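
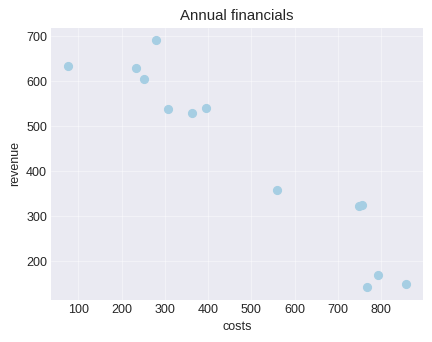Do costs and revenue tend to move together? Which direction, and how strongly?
negative, strong

Points are negatively correlated; strong (|r| ≈ 0.9).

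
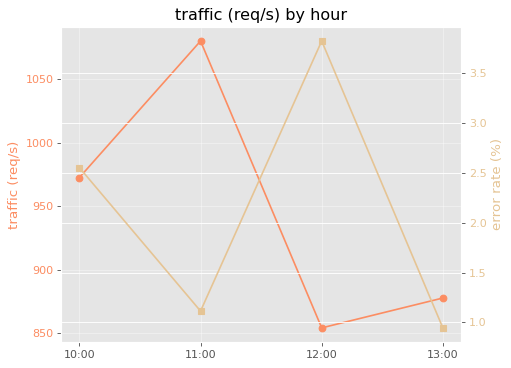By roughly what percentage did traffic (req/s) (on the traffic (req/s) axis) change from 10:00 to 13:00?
10:00 ≈ 980, 13:00 ≈ 880; (880 − 980) / 980 ≈ -10.2%.

≈ -10.2%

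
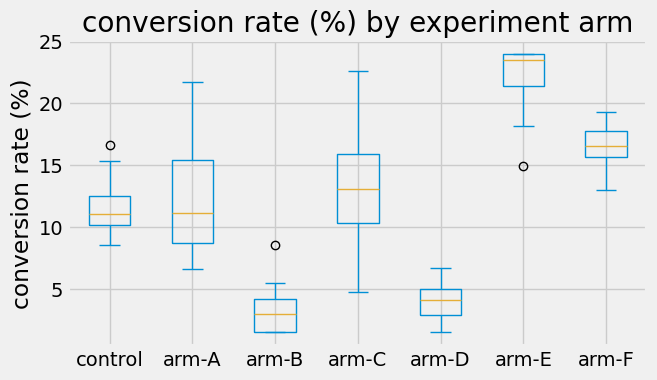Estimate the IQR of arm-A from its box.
Q3 ≈ 16, Q1 ≈ 8; IQR ≈ 8.

≈ 8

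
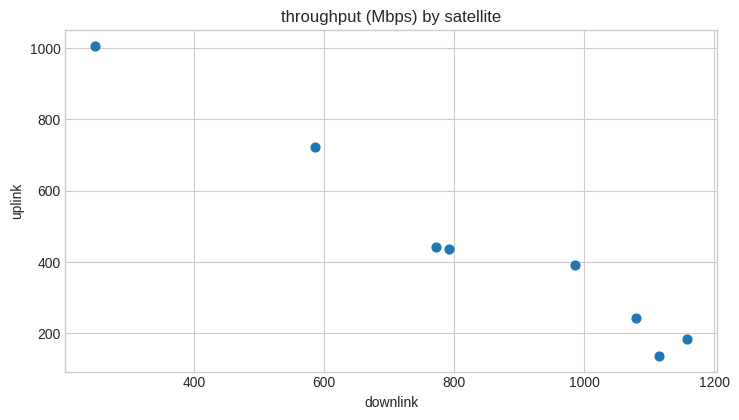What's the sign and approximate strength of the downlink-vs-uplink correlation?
Points are negatively correlated; strong (|r| ≈ 1.0).

negative, strong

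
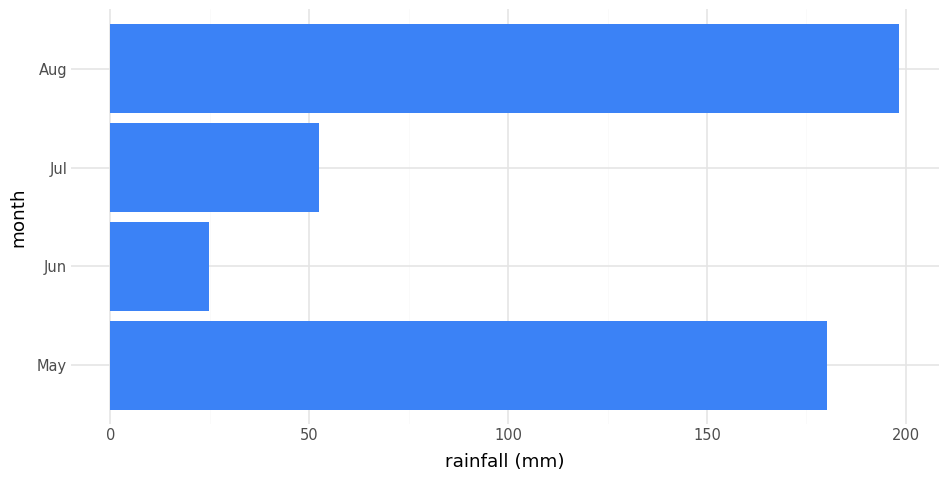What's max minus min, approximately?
Max Aug ≈ 200, min Jun ≈ 20; range ≈ 180.

≈ 180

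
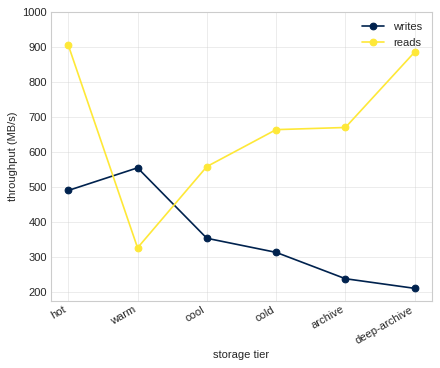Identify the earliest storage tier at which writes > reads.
warm

hot: writes ≈ 500 vs reads ≈ 900 (not yet); warm: writes ≈ 600 vs reads ≈ 300 (first crossover).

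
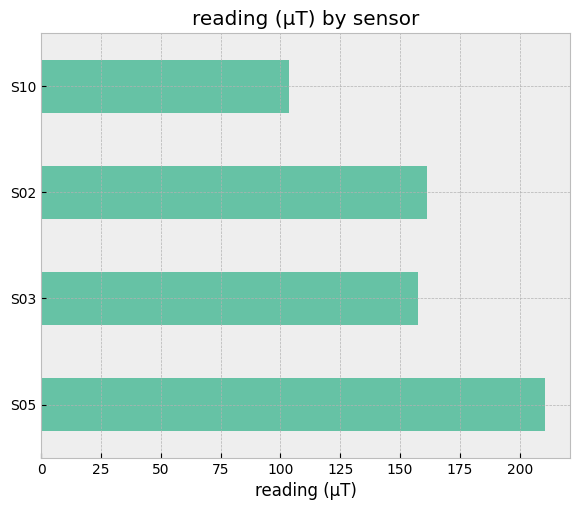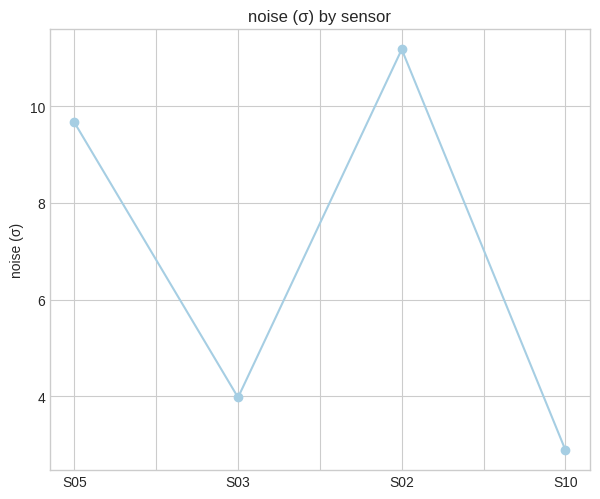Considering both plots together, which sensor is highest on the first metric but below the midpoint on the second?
S03

Chart 2 median noise (σ) ≈ 6; below-median sensors: S03, S10. Among those, S03 has the highest reading (µT) (≈ 160).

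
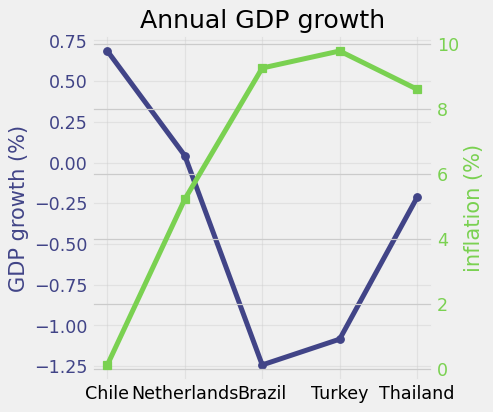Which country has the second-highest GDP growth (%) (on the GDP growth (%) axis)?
Netherlands

Top 3 (on the GDP growth (%) axis): Chile ≈ 0.6, Netherlands ≈ 0.0, Thailand ≈ -0.2.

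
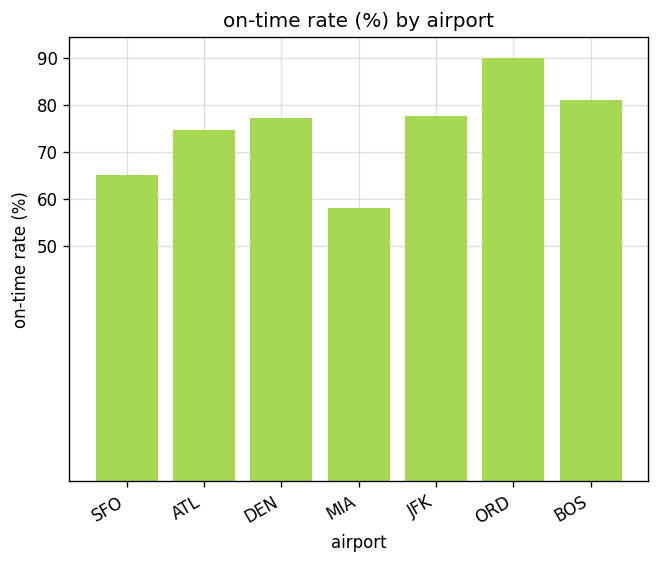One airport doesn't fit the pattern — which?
MIA

MIA ≈ 60; the rest sit between ≈ 70 and ≈ 90.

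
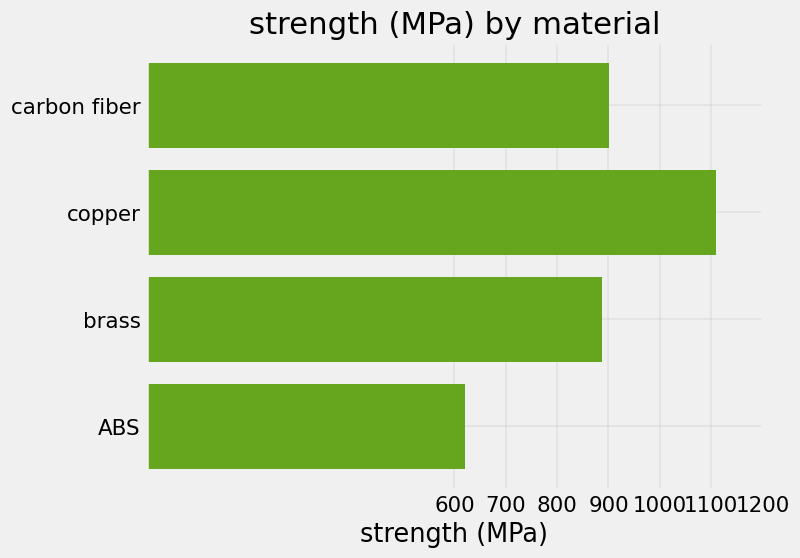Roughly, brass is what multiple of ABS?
≈ 1.5×

brass ≈ 900, ABS ≈ 600; 900/600 ≈ 1.5.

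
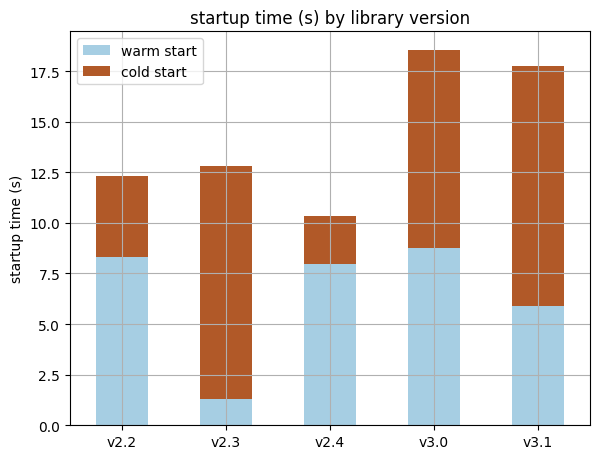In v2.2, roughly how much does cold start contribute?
cold start top ≈ 12, bottom ≈ 8; segment ≈ 4.

≈ 4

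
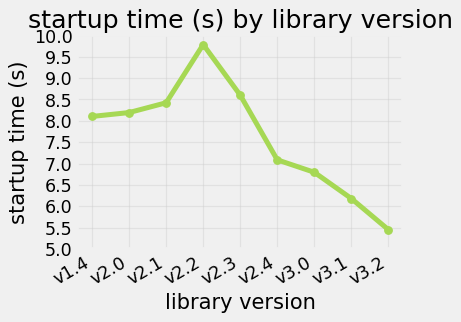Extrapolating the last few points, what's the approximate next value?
≈ 4.75

Last three: 7.0, 6.0, 5.5 → slope ≈ -0.75/step → next ≈ 4.75.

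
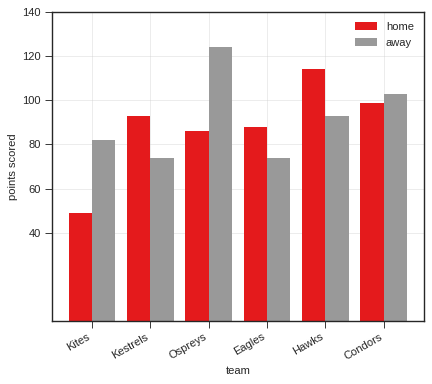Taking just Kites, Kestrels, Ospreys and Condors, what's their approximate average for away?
≈ 95

(80 + 80 + 120 + 100) / 4 ≈ 95.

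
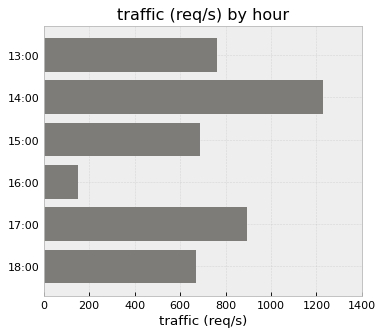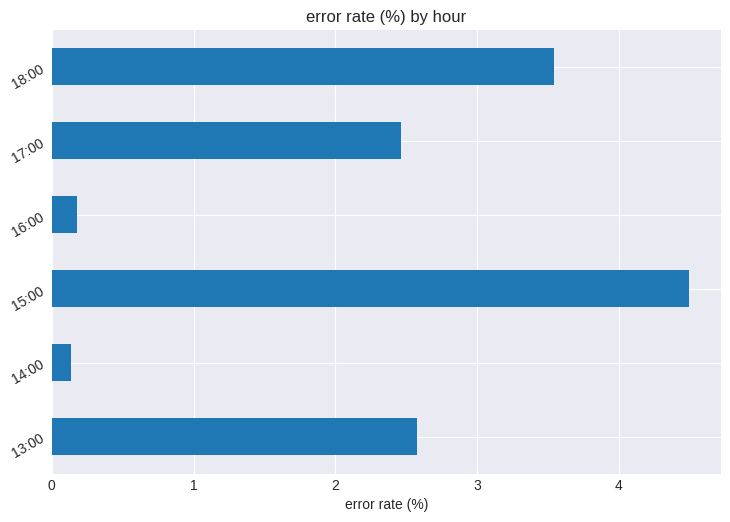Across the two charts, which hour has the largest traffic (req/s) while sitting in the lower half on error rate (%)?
14:00

Chart 2 median error rate (%) ≈ 2.5; below-median hours: 14:00, 16:00, 17:00. Among those, 14:00 has the highest traffic (req/s) (≈ 1200).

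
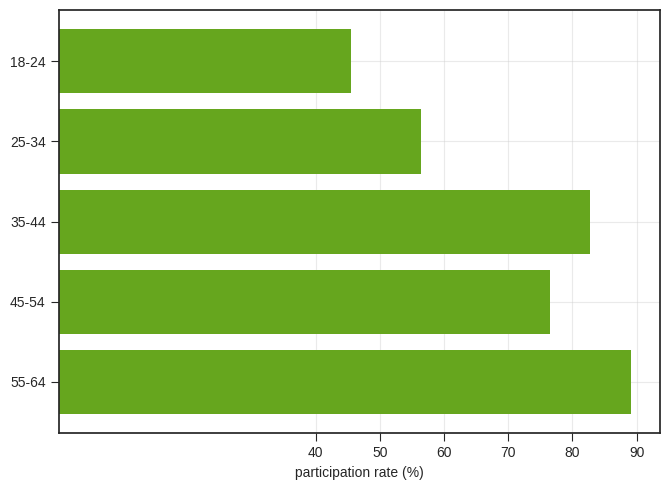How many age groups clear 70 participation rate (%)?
3

Above 70: 35-44, 45-54, 55-64.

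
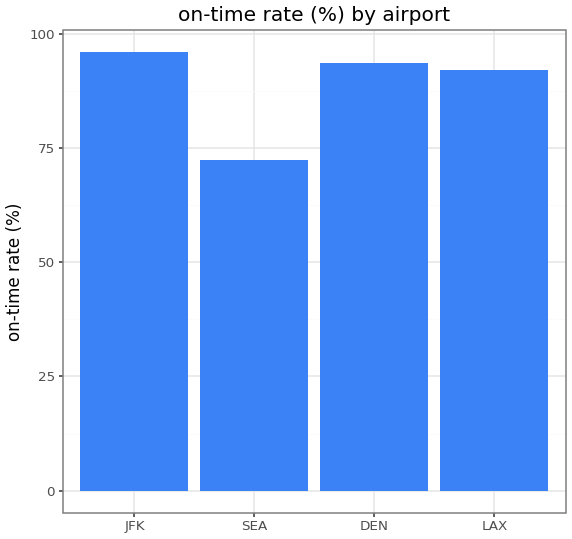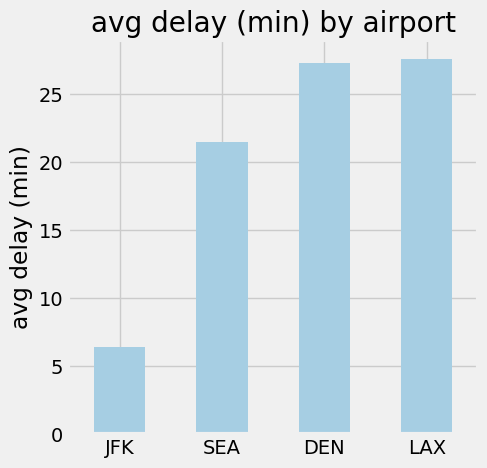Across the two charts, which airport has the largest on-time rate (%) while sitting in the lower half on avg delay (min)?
JFK

Chart 2 median avg delay (min) ≈ 25; below-median airports: JFK, SEA. Among those, JFK has the highest on-time rate (%) (≈ 100).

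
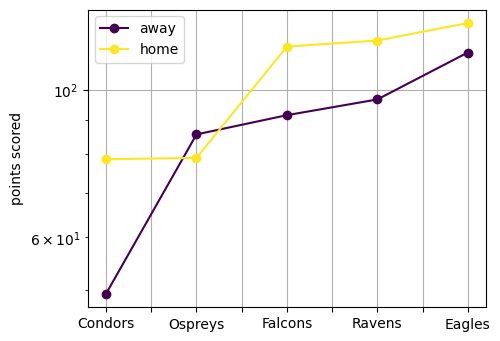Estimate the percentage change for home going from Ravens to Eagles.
Ravens ≈ 120, Eagles ≈ 130; (130 − 120) / 120 ≈ +8.3%.

≈ +8.3%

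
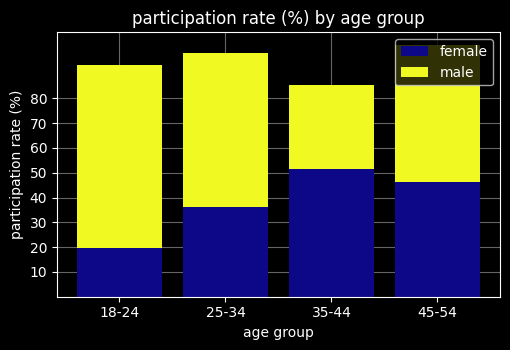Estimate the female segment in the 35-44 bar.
≈ 50

female top ≈ 50, bottom ≈ 0; segment ≈ 50.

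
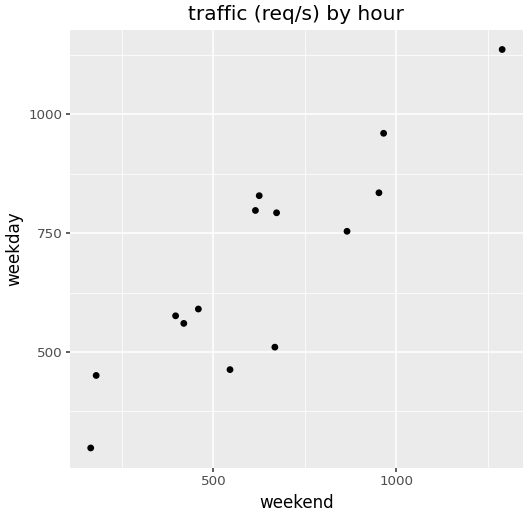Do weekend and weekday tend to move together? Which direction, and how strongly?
positive, strong

Points are positively correlated; strong (|r| ≈ 0.9).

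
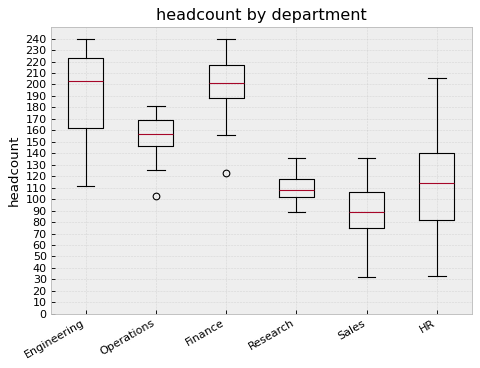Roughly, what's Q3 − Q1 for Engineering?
Q3 ≈ 220, Q1 ≈ 160; IQR ≈ 60.

≈ 60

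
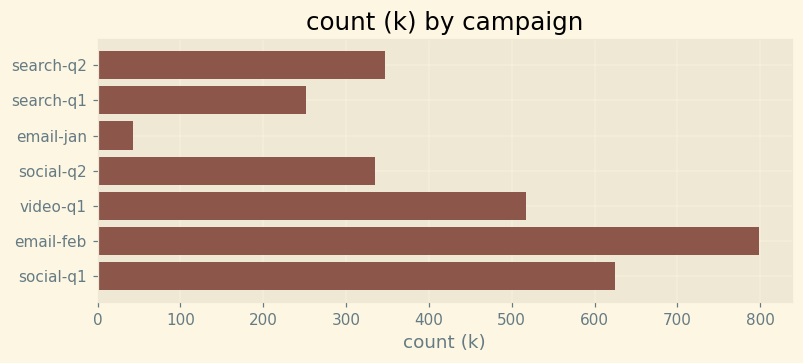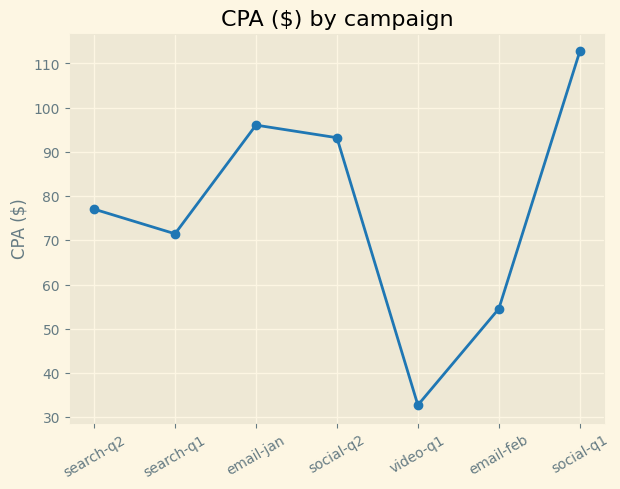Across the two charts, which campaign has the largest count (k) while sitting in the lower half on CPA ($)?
Chart 2 median CPA ($) ≈ 80; below-median campaigns: search-q1, video-q1, email-feb. Among those, email-feb has the highest count (k) (≈ 800).

email-feb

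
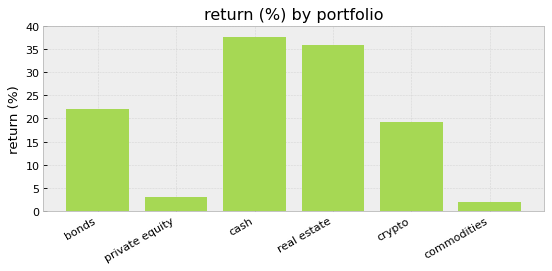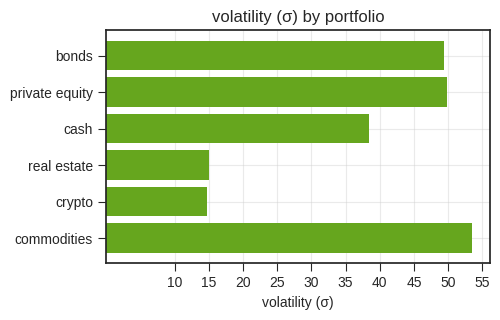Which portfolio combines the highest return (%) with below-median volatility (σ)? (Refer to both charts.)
cash

Chart 2 median volatility (σ) ≈ 45; below-median portfolios: cash, real estate, crypto. Among those, cash has the highest return (%) (≈ 40).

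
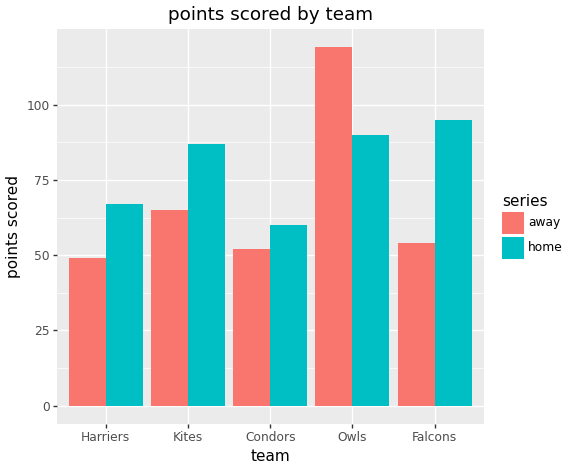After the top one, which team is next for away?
Top 3 for away: Owls ≈ 120, Kites ≈ 60, Falcons ≈ 50.

Kites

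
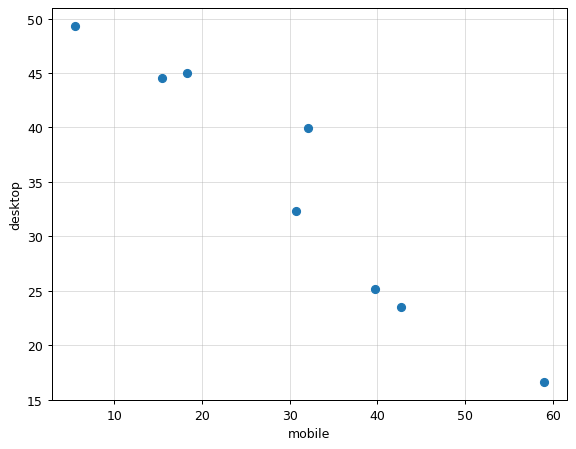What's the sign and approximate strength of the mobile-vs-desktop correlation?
negative, strong

Points are negatively correlated; strong (|r| ≈ 1.0).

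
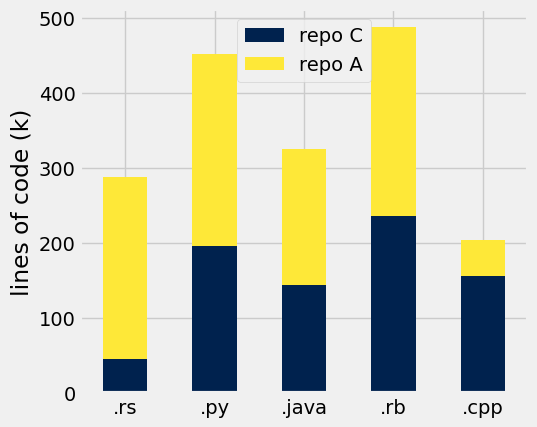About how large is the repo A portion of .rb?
≈ 250

repo A top ≈ 500, bottom ≈ 250; segment ≈ 250.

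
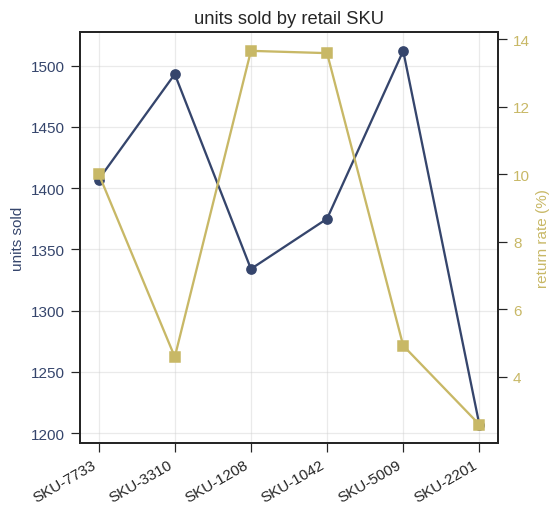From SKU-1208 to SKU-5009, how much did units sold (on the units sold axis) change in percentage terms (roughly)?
SKU-1208 ≈ 1350, SKU-5009 ≈ 1500; (1500 − 1350) / 1350 ≈ +11.1%.

≈ +11.1%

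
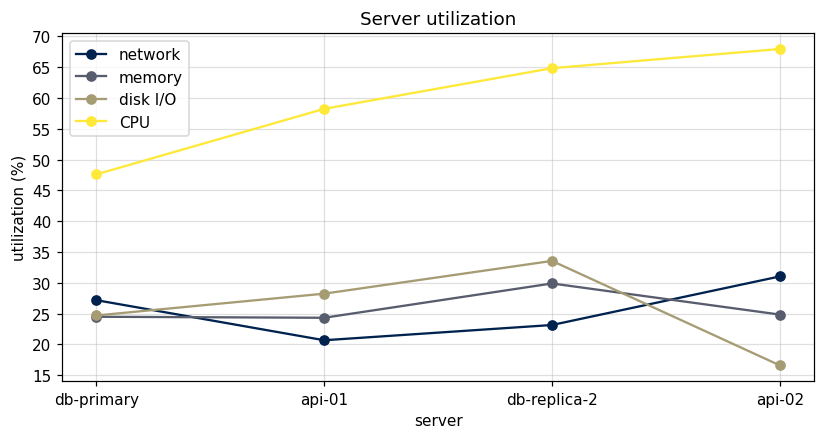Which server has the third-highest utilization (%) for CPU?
Top 4 for CPU: api-02 ≈ 70, db-replica-2 ≈ 65, api-01 ≈ 60, db-primary ≈ 50.

api-01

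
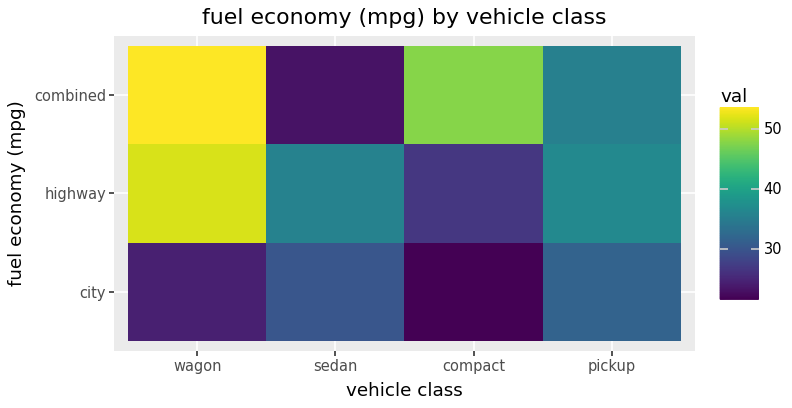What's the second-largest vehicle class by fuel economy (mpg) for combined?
compact

Top 3 for combined: wagon ≈ 55, compact ≈ 50, pickup ≈ 35.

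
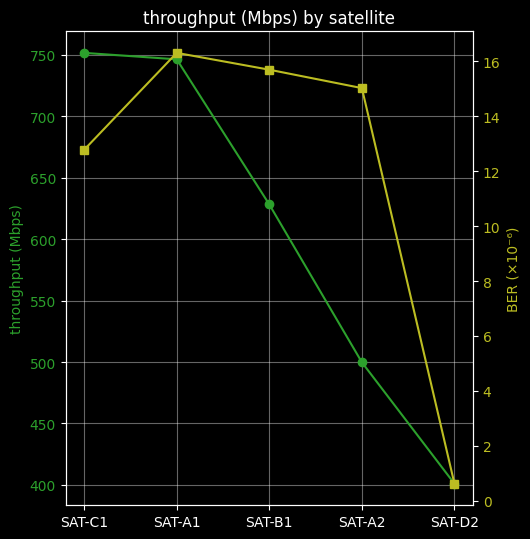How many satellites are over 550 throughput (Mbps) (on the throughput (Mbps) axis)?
Above 550: SAT-C1, SAT-A1, SAT-B1.

3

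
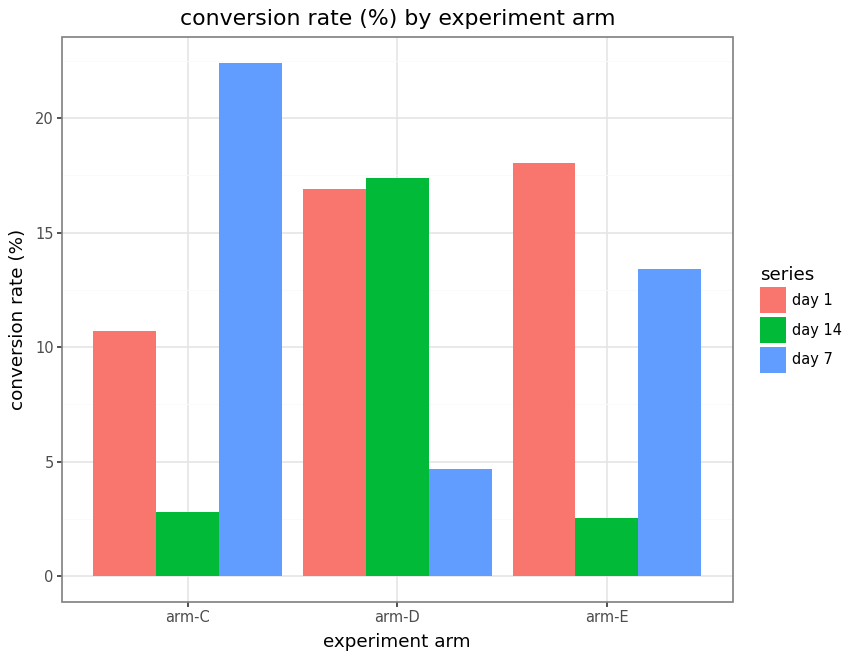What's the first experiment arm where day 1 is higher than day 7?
arm-D

arm-C: day 1 ≈ 10 vs day 7 ≈ 22 (not yet); arm-D: day 1 ≈ 16 vs day 7 ≈ 4 (first crossover).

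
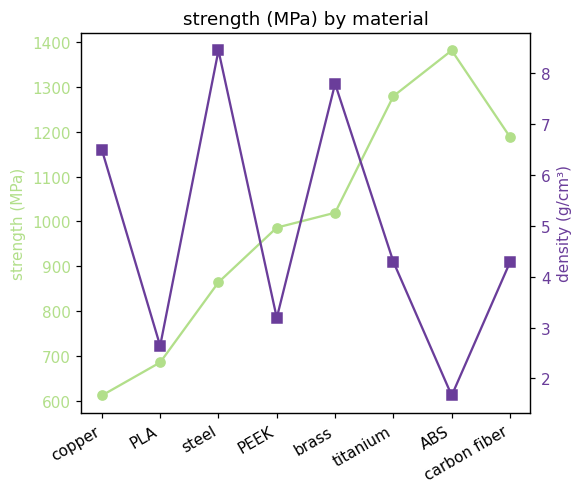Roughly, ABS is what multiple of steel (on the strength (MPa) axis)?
≈ 1.56×

ABS ≈ 1400, steel ≈ 900; 1400/900 ≈ 1.56.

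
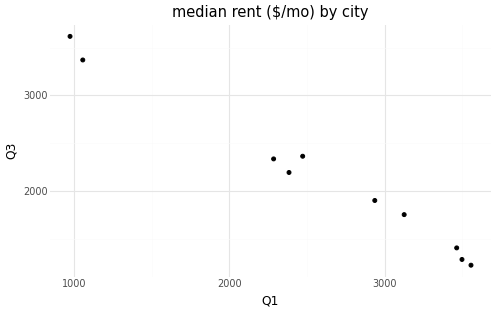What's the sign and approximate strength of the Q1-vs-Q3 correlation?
negative, strong

Points are negatively correlated; strong (|r| ≈ 1.0).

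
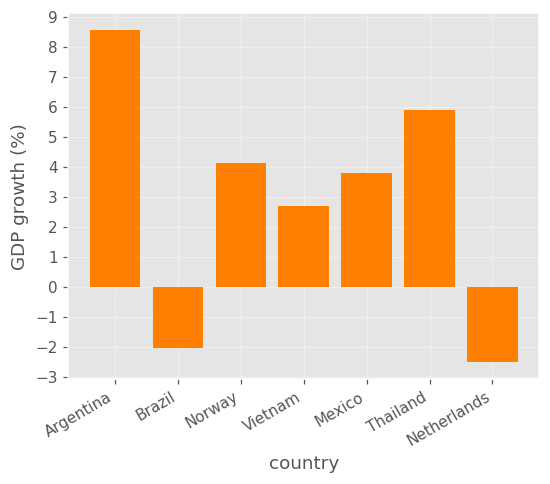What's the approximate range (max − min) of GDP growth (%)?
≈ 11

Max Argentina ≈ 9, min Netherlands ≈ -2; range ≈ 11.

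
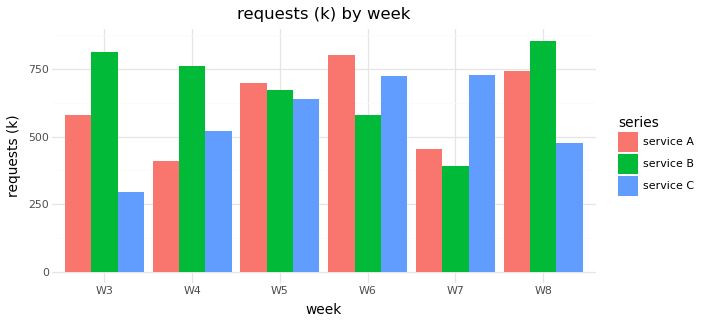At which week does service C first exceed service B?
W5: service C ≈ 600 vs service B ≈ 700 (not yet); W6: service C ≈ 700 vs service B ≈ 600 (first crossover).

W6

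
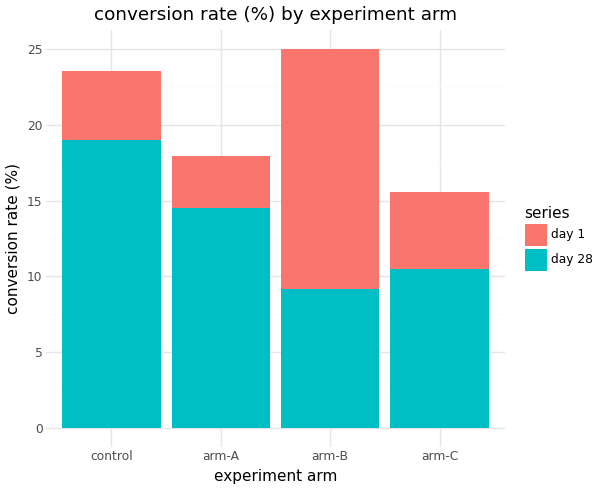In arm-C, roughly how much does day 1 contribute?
≈ 5

day 1 top ≈ 15, bottom ≈ 10; segment ≈ 5.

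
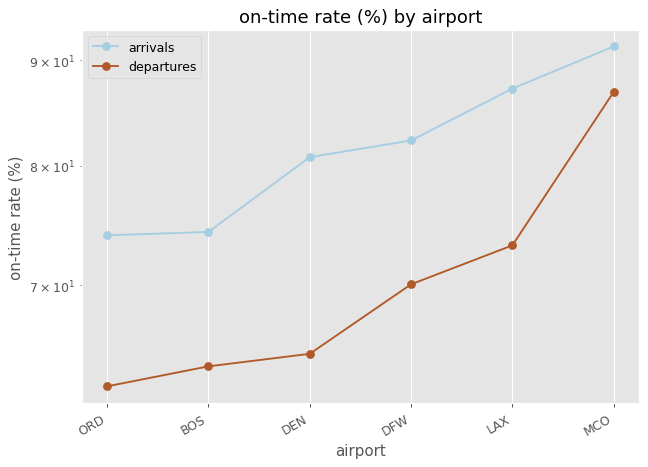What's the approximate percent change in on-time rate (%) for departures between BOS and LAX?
BOS ≈ 65, LAX ≈ 75; (75 − 65) / 65 ≈ +15.4%.

≈ +15.4%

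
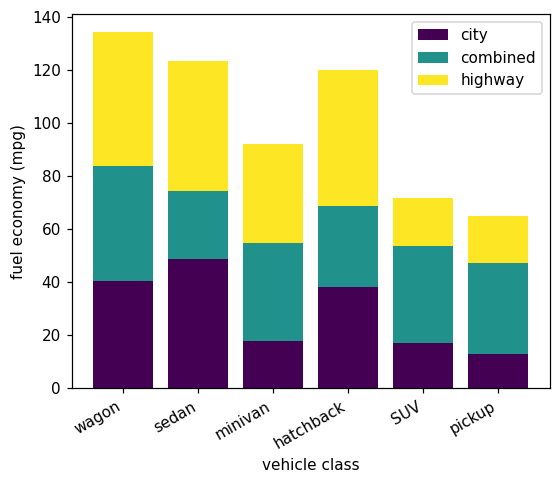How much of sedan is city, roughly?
≈ 40

city top ≈ 40, bottom ≈ 0; segment ≈ 40.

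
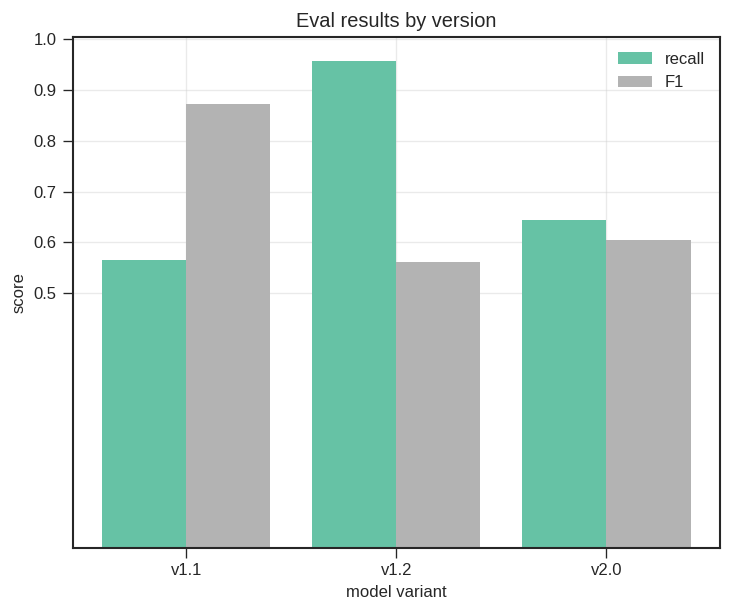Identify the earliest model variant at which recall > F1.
v1.2

v1.1: recall ≈ 0.6 vs F1 ≈ 0.9 (not yet); v1.2: recall ≈ 1.0 vs F1 ≈ 0.6 (first crossover).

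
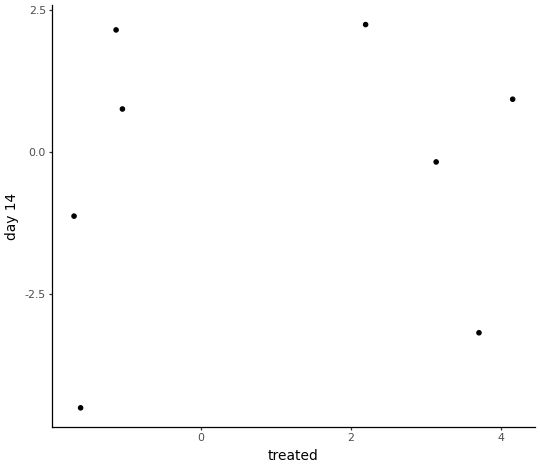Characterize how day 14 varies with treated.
no clear correlation

Points are roughly uncorrelated; weak (|r| ≈ 0.1).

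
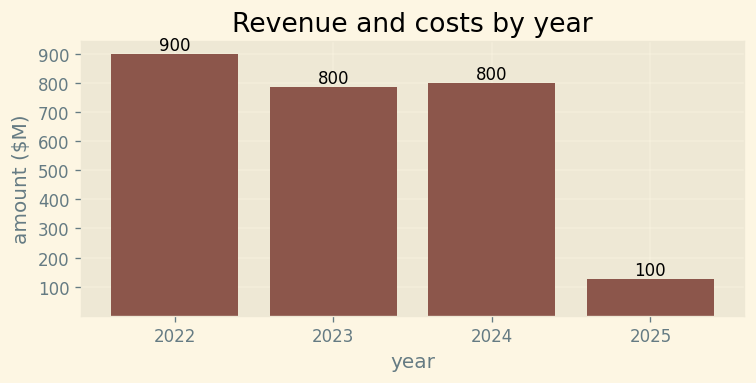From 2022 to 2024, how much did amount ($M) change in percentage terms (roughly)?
2022 ≈ 900, 2024 ≈ 800; (800 − 900) / 900 ≈ -11.1%.

≈ -11.1%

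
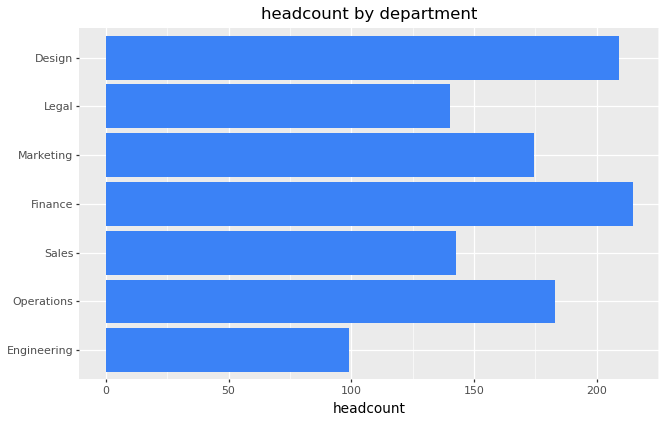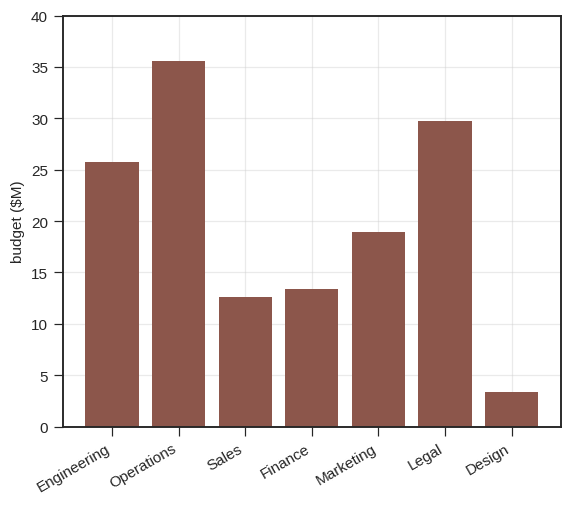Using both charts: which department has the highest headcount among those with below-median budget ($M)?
Chart 2 median budget ($M) ≈ 20; below-median departments: Sales, Finance, Design. Among those, Finance has the highest headcount (≈ 220).

Finance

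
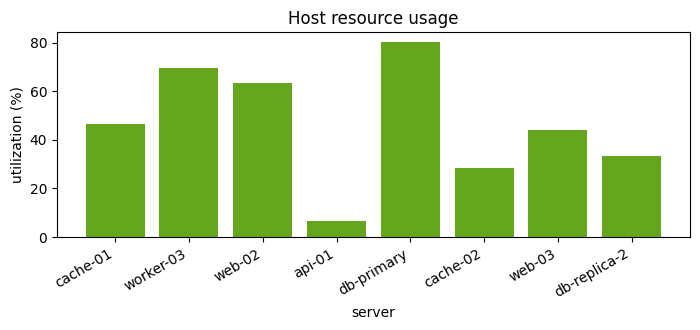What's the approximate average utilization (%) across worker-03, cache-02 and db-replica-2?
≈ 43

(70 + 30 + 30) / 3 ≈ 43.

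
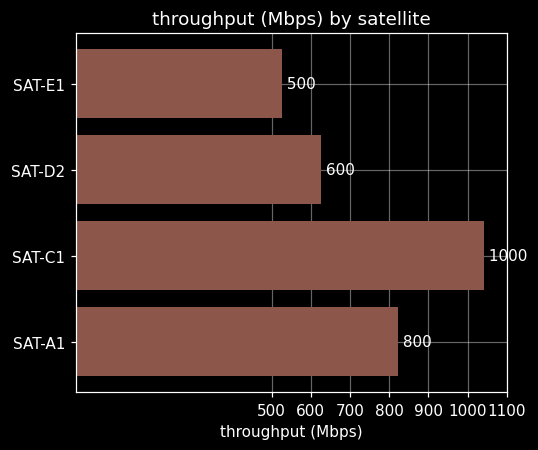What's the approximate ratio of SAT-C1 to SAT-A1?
SAT-C1 ≈ 1000, SAT-A1 ≈ 800; 1000/800 ≈ 1.25.

≈ 1.25×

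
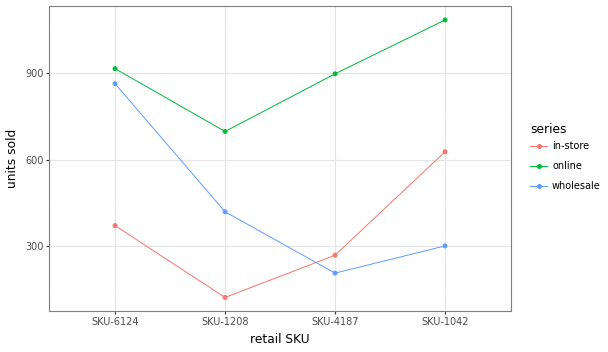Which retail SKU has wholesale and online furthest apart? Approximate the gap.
SKU-1042, ≈ 800

SKU-1042: wholesale ≈ 300, online ≈ 1100 → gap ≈ 800. Next-largest (SKU-4187) is only ≈ 700.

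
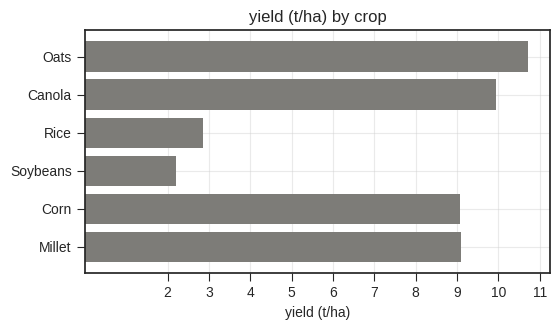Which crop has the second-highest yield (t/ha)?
Top 3: Oats ≈ 11, Canola ≈ 10, Millet ≈ 9.

Canola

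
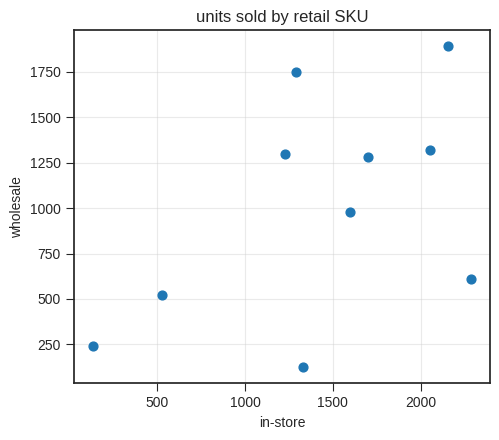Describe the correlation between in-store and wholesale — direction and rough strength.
positive, moderate

Points are positively correlated; moderate (|r| ≈ 0.5).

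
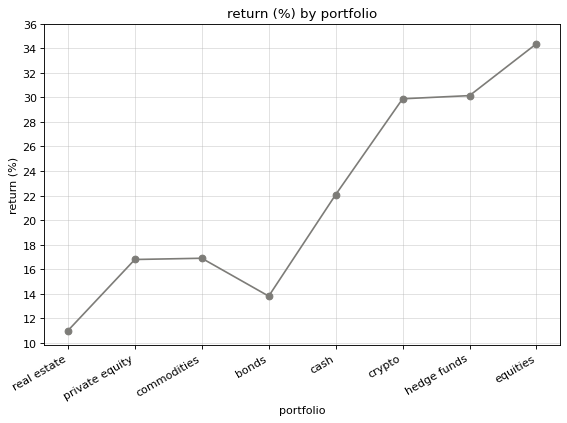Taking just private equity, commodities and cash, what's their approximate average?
(16 + 16 + 22) / 3 ≈ 18.

≈ 18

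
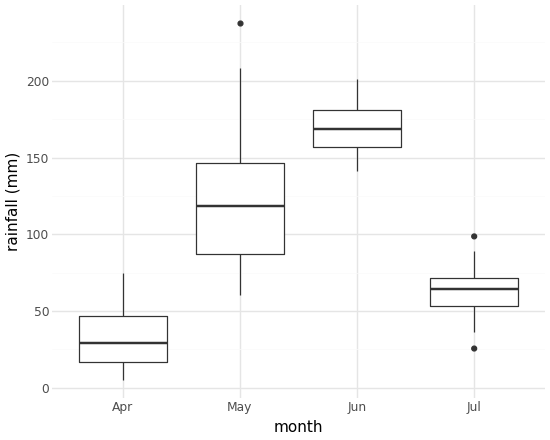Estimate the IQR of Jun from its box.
Q3 ≈ 180, Q1 ≈ 160; IQR ≈ 20.

≈ 20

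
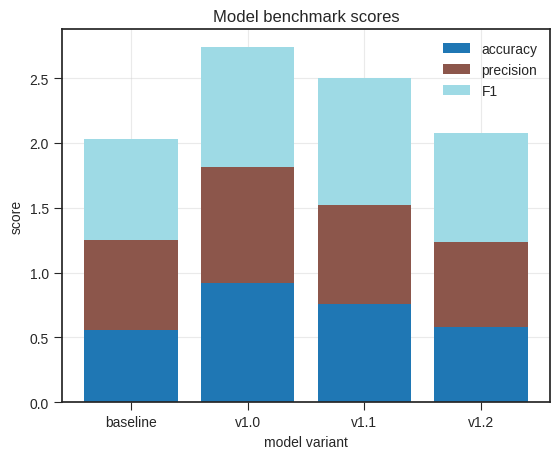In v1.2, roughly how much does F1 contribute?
F1 top ≈ 2.0, bottom ≈ 1.0; segment ≈ 1.0.

≈ 1.0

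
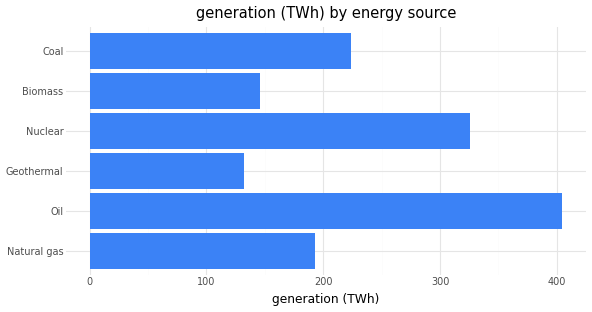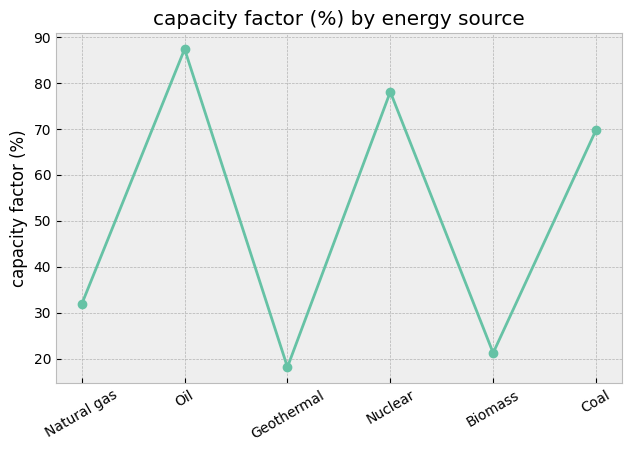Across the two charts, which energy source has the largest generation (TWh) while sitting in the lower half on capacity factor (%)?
Chart 2 median capacity factor (%) ≈ 50; below-median energy sources: Natural gas, Geothermal, Biomass. Among those, Natural gas has the highest generation (TWh) (≈ 200).

Natural gas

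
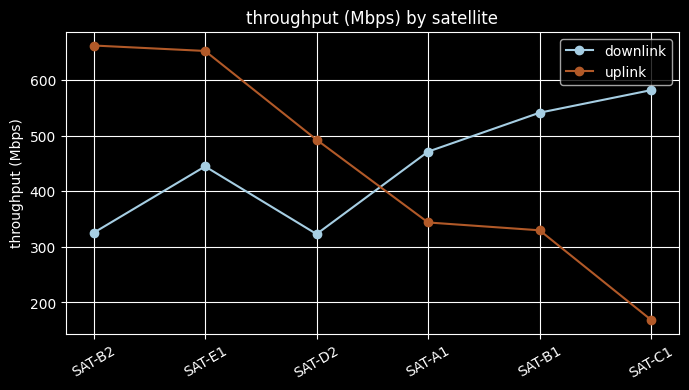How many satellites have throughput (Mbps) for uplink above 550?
Above 550: SAT-B2, SAT-E1.

2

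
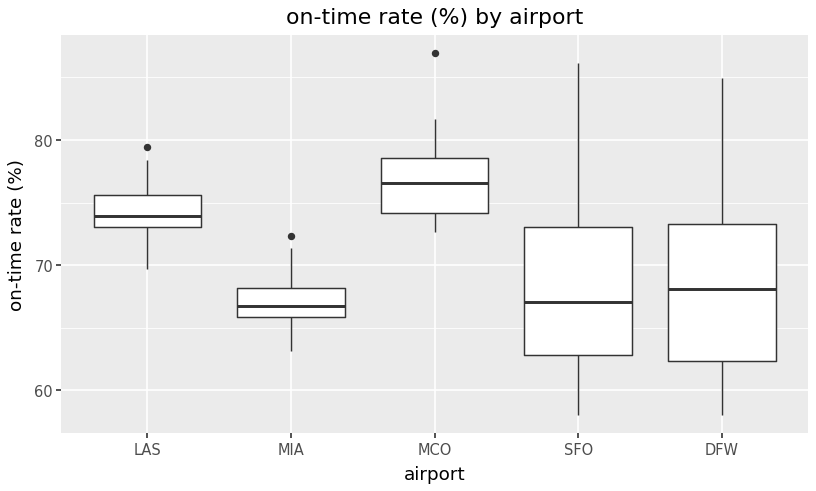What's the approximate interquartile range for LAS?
≈ 3

Q3 ≈ 76, Q1 ≈ 73; IQR ≈ 3.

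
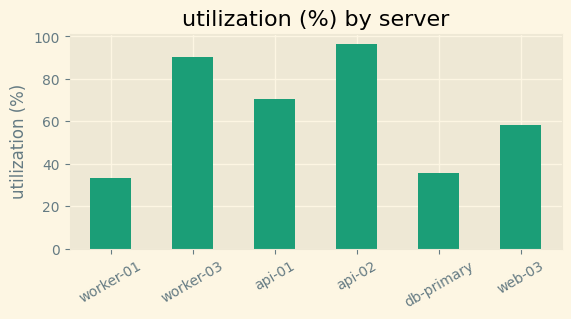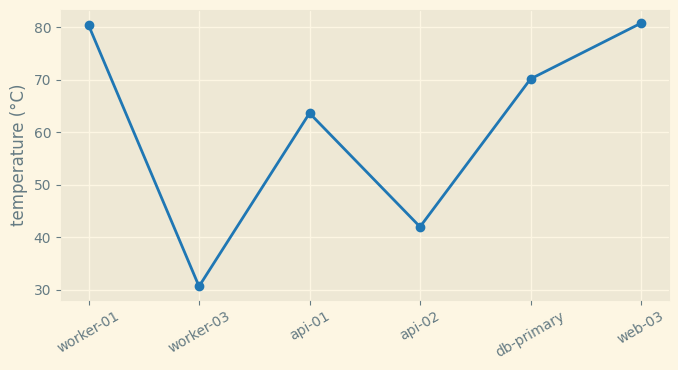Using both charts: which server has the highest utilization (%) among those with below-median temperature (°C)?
Chart 2 median temperature (°C) ≈ 70; below-median servers: worker-03, api-01, api-02. Among those, api-02 has the highest utilization (%) (≈ 100).

api-02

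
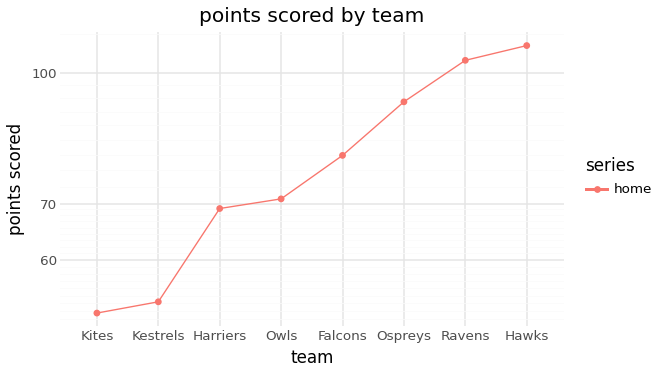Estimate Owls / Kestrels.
≈ 1.27×

Owls ≈ 70, Kestrels ≈ 55; 70/55 ≈ 1.27.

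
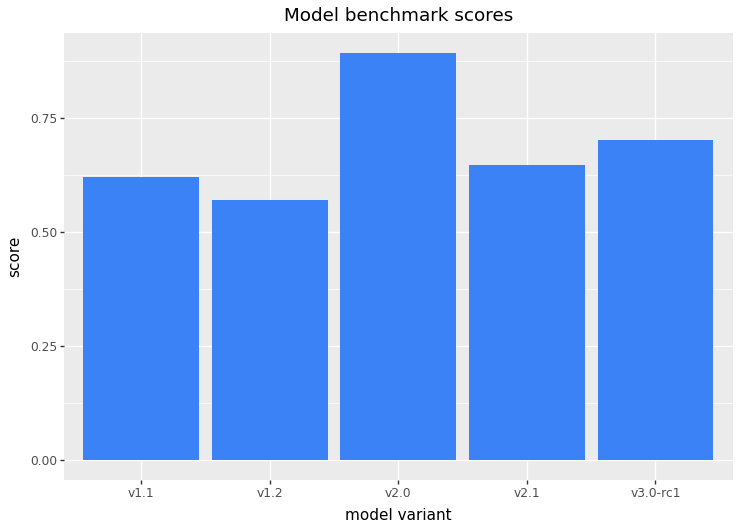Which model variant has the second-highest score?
v3.0-rc1

Top 3: v2.0 ≈ 0.9, v3.0-rc1 ≈ 0.7, v2.1 ≈ 0.6.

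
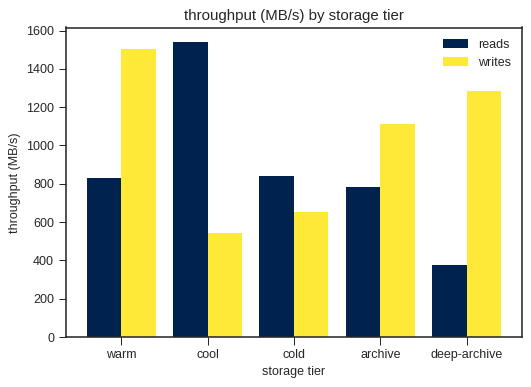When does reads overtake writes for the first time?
warm: reads ≈ 800 vs writes ≈ 1600 (not yet); cool: reads ≈ 1600 vs writes ≈ 600 (first crossover).

cool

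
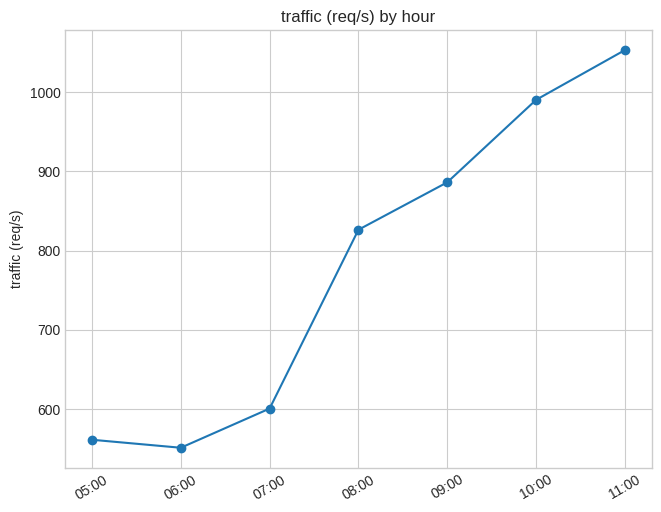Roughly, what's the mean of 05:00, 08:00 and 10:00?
(550 + 850 + 1000) / 3 ≈ 800.

≈ 800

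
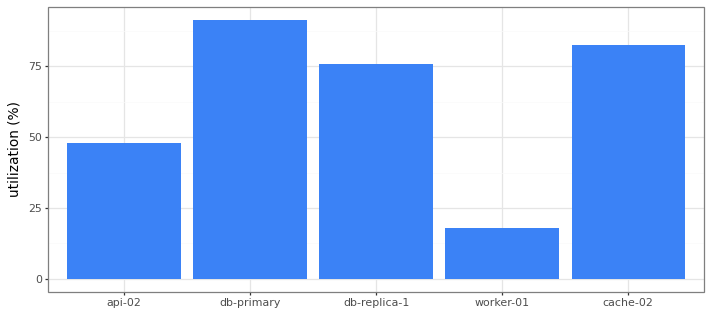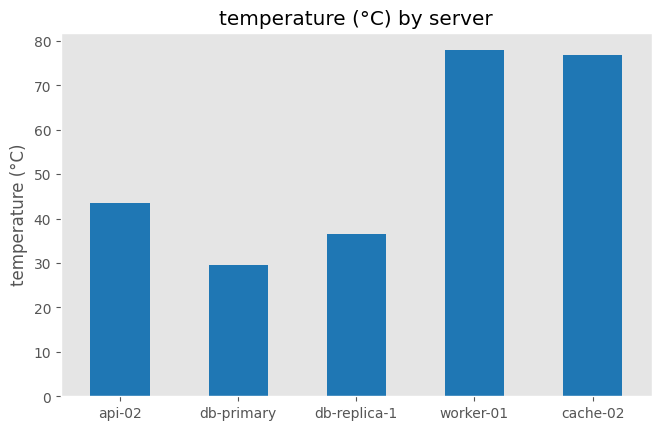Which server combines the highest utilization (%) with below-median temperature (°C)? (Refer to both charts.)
db-primary

Chart 2 median temperature (°C) ≈ 40; below-median servers: db-primary, db-replica-1. Among those, db-primary has the highest utilization (%) (≈ 90).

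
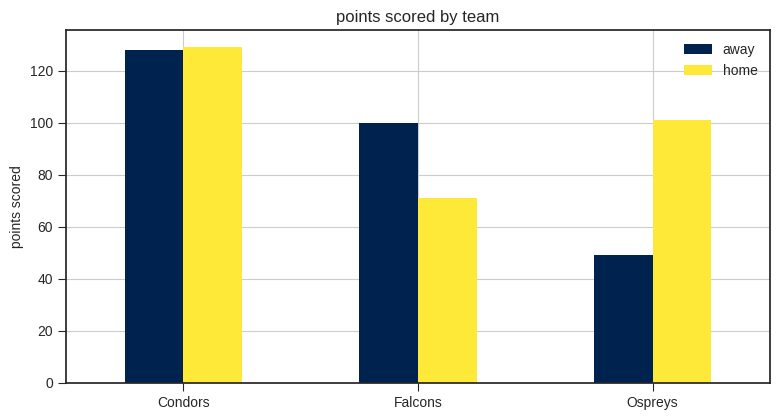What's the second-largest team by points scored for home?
Top 3 for home: Condors ≈ 120, Ospreys ≈ 100, Falcons ≈ 80.

Ospreys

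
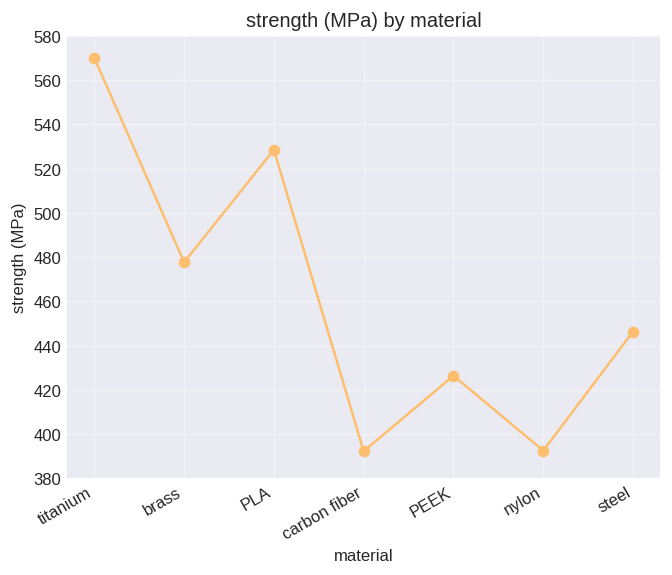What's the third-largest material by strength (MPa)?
Top 4: titanium ≈ 580, PLA ≈ 520, brass ≈ 480, steel ≈ 440.

brass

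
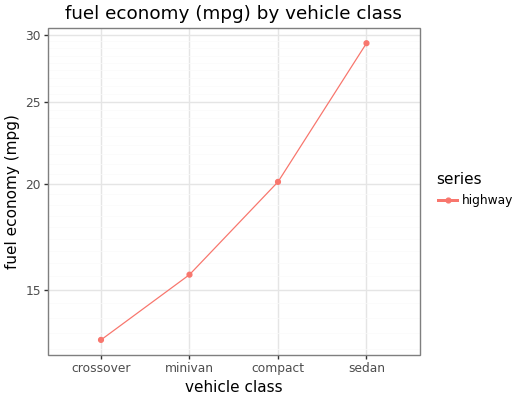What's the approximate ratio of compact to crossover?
≈ 1.43×

compact ≈ 20, crossover ≈ 14; 20/14 ≈ 1.43.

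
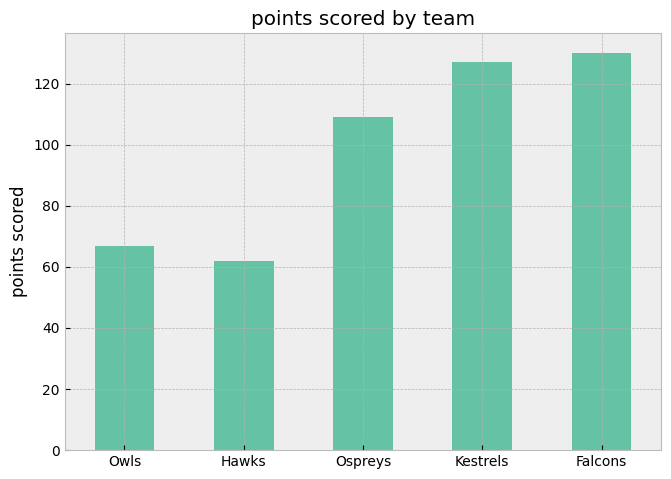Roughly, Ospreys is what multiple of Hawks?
Ospreys ≈ 100, Hawks ≈ 60; 100/60 ≈ 1.67.

≈ 1.67×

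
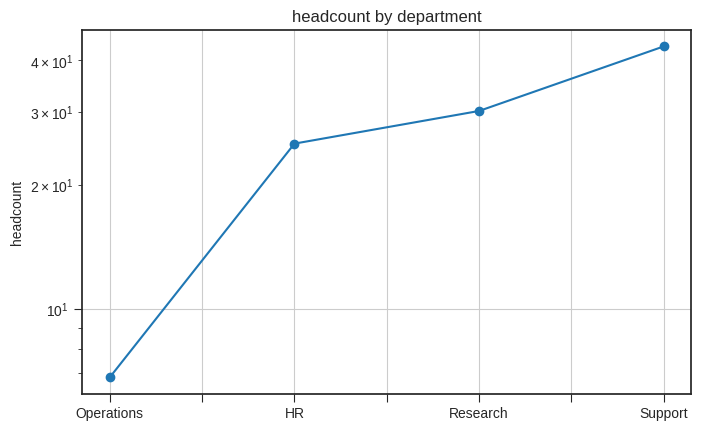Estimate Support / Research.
≈ 1.5×

Support ≈ 45, Research ≈ 30; 45/30 ≈ 1.5.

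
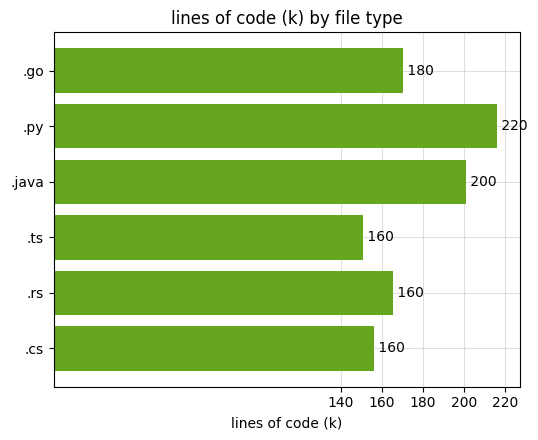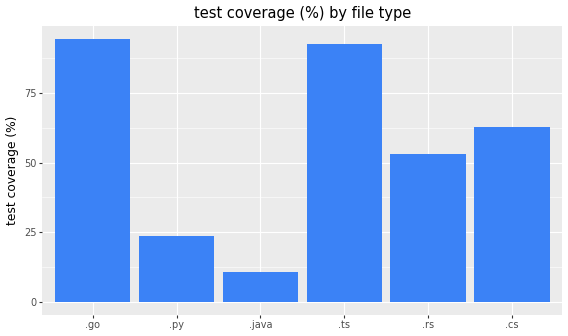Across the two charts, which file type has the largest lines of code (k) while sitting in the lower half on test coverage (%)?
.py

Chart 2 median test coverage (%) ≈ 60; below-median file types: .py, .java, .rs. Among those, .py has the highest lines of code (k) (≈ 220).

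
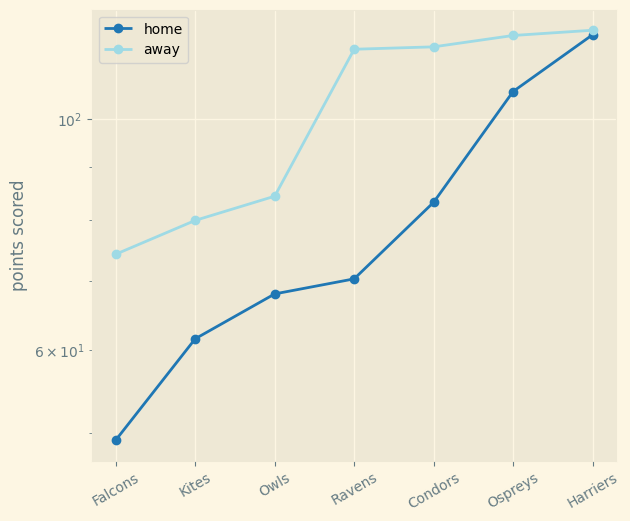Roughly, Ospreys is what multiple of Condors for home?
≈ 1.38×

Ospreys ≈ 110, Condors ≈ 80; 110/80 ≈ 1.38.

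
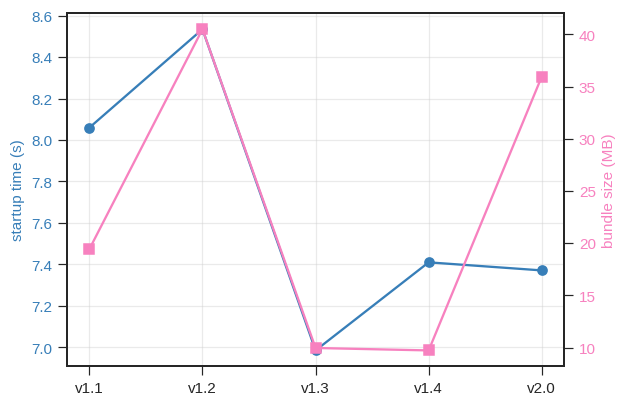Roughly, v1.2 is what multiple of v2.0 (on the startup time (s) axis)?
v1.2 ≈ 8.6, v2.0 ≈ 7.4; 8.6/7.4 ≈ 1.16.

≈ 1.16×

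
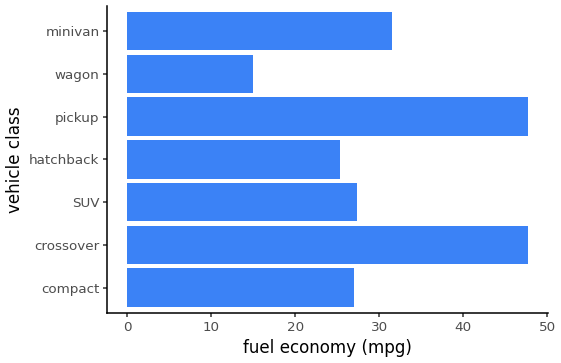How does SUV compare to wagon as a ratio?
SUV ≈ 25, wagon ≈ 15; 25/15 ≈ 1.67.

≈ 1.67×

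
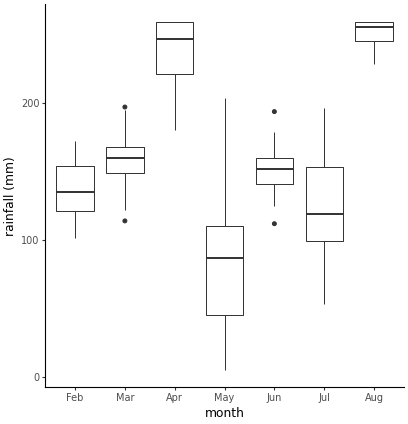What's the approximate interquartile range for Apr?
Q3 ≈ 260, Q1 ≈ 220; IQR ≈ 40.

≈ 40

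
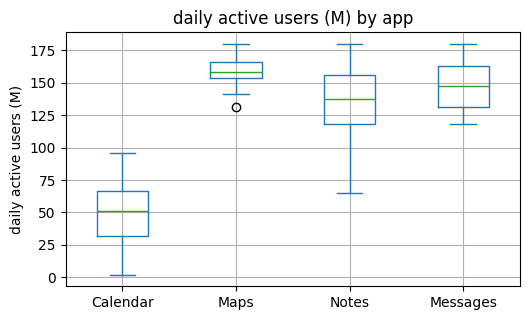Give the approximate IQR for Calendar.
Q3 ≈ 70, Q1 ≈ 30; IQR ≈ 40.

≈ 40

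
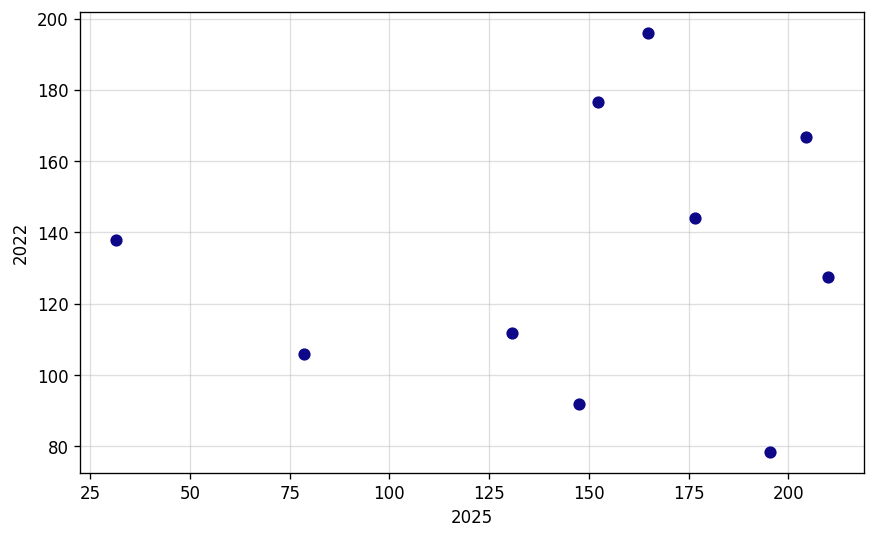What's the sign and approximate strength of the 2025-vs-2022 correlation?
no clear correlation

Points are roughly uncorrelated; weak (|r| ≈ 0.1).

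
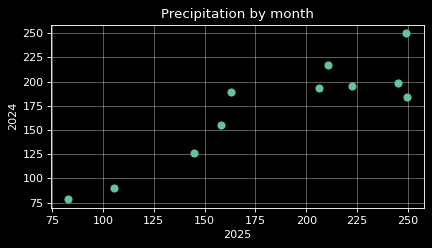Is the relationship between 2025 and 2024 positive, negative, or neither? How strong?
Points are positively correlated; strong (|r| ≈ 0.9).

positive, strong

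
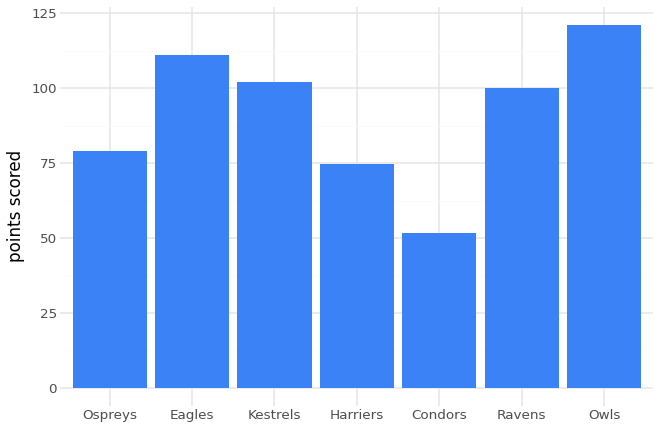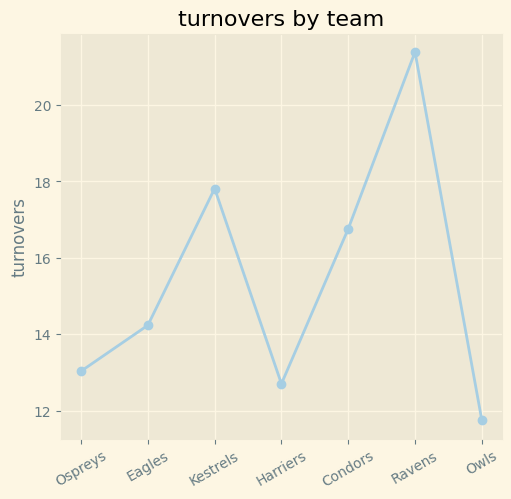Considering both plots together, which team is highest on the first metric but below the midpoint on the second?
Chart 2 median turnovers ≈ 14; below-median teams: Ospreys, Harriers, Owls. Among those, Owls has the highest points scored (≈ 120).

Owls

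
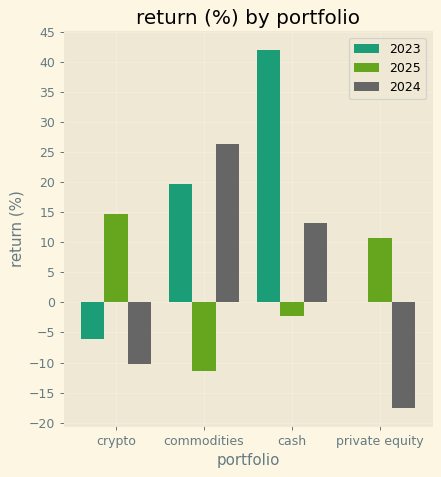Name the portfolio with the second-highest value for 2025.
Top 3 for 2025: crypto ≈ 15, private equity ≈ 10, cash ≈ 0.

private equity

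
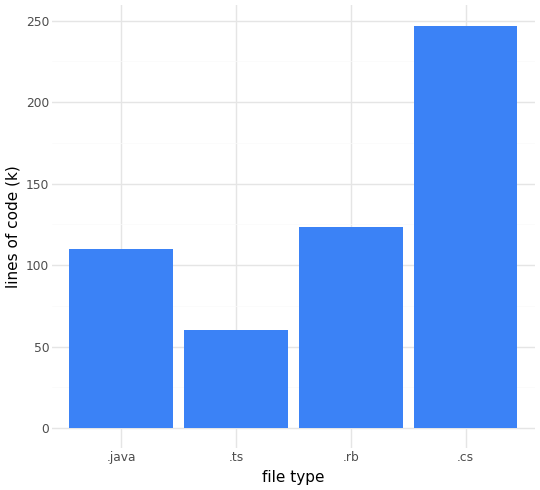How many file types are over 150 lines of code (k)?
1

Above 150: .cs.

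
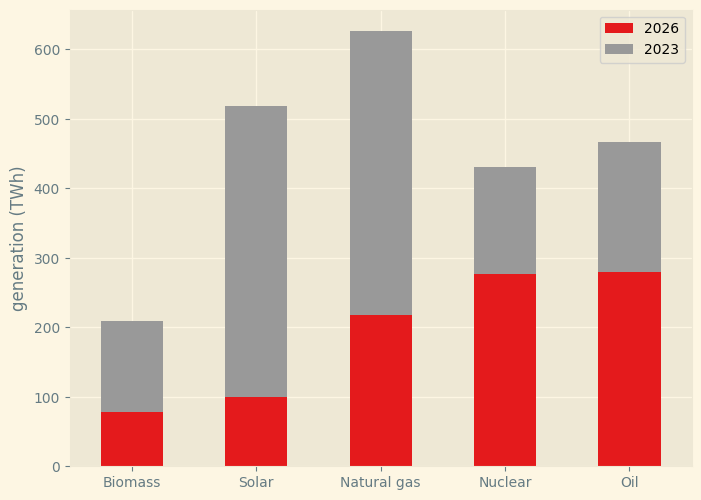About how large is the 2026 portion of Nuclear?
2026 top ≈ 300, bottom ≈ 0; segment ≈ 300.

≈ 300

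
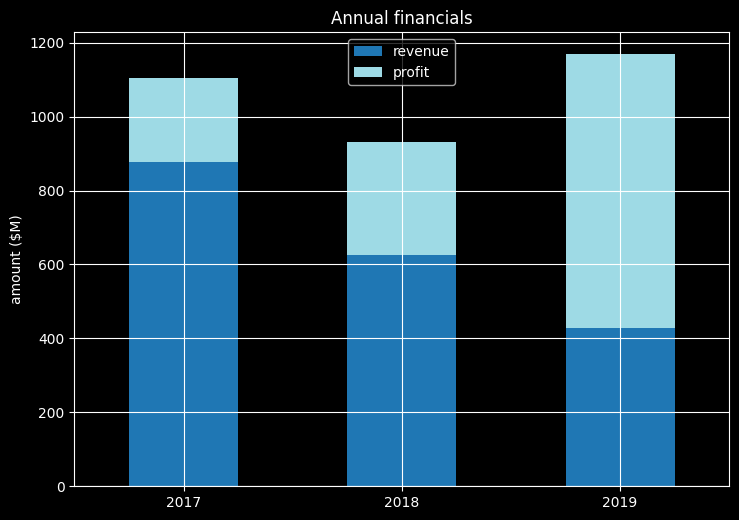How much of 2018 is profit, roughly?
profit top ≈ 900, bottom ≈ 600; segment ≈ 300.

≈ 300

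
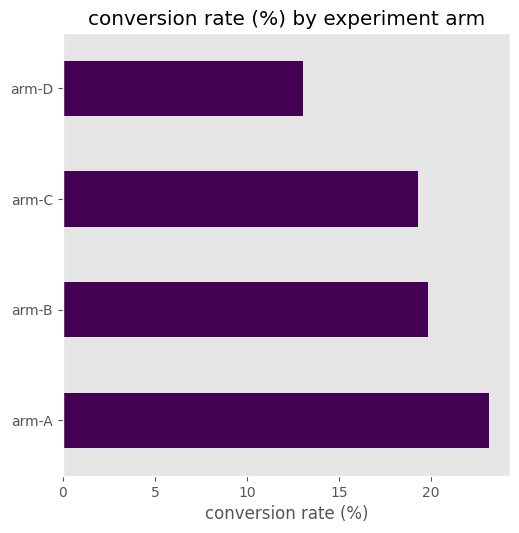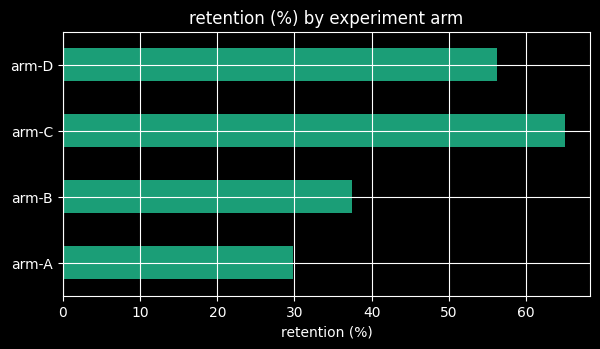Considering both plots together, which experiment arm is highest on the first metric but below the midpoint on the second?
Chart 2 median retention (%) ≈ 50; below-median experiment arms: arm-A, arm-B. Among those, arm-A has the highest conversion rate (%) (≈ 25).

arm-A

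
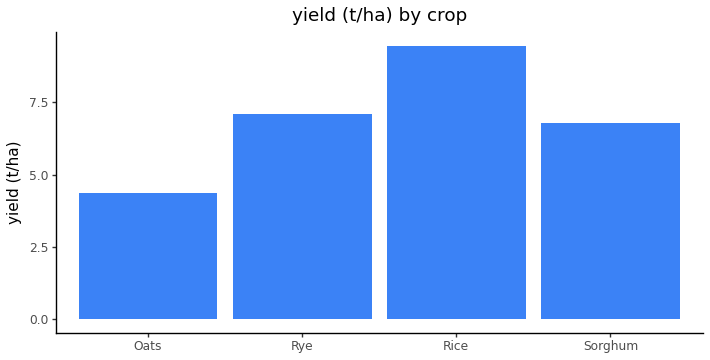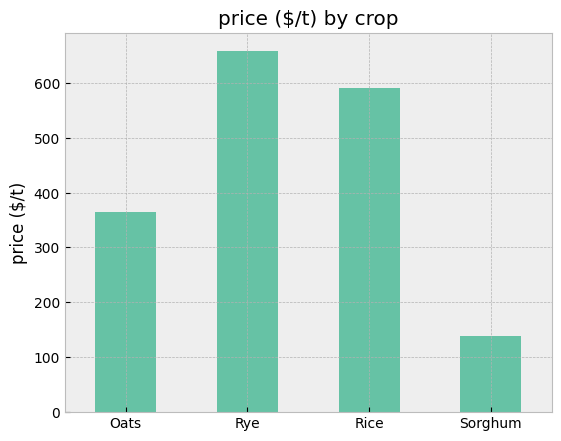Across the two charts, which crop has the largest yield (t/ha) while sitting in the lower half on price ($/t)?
Chart 2 median price ($/t) ≈ 500; below-median crops: Oats, Sorghum. Among those, Sorghum has the highest yield (t/ha) (≈ 7).

Sorghum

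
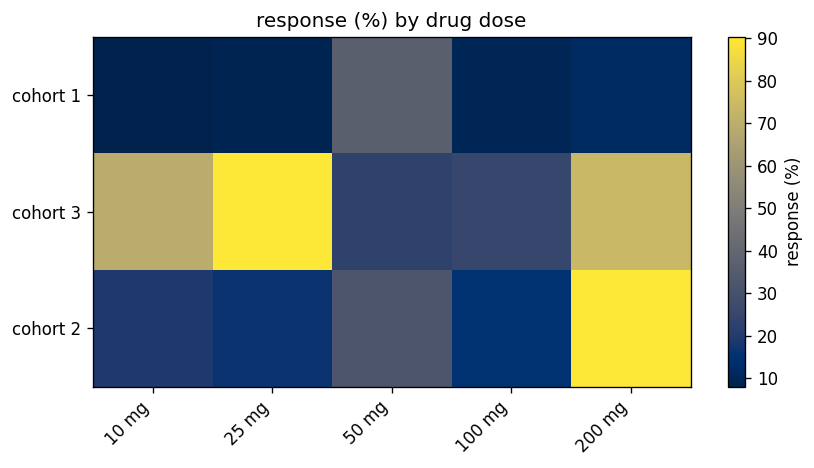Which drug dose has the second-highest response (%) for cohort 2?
50 mg

Top 3 for cohort 2: 200 mg ≈ 90, 50 mg ≈ 30, 10 mg ≈ 20.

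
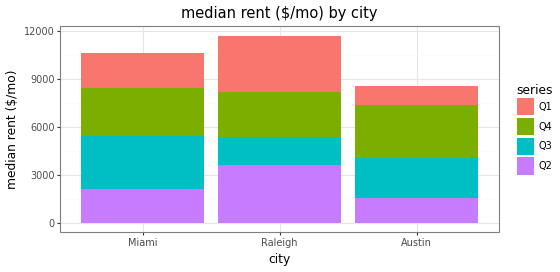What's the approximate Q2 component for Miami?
Q2 top ≈ 2000, bottom ≈ 0; segment ≈ 2000.

≈ 2000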